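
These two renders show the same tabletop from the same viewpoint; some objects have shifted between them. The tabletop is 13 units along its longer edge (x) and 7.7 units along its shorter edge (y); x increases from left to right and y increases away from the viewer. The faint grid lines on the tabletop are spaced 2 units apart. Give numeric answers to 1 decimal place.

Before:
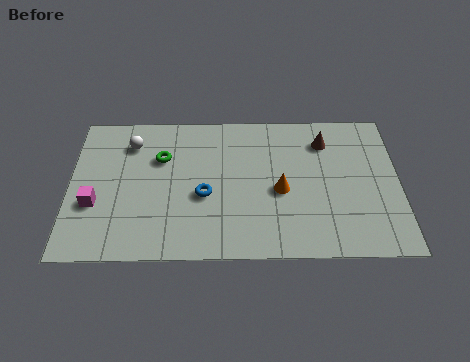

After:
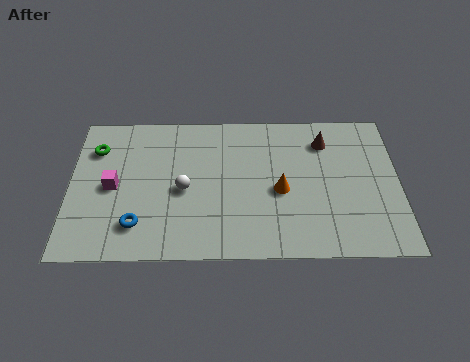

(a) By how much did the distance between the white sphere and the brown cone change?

-1.6

The distance was about 7.7 in the first image and 6.1 in the second, so they moved 1.6 units closer together.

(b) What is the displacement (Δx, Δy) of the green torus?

(-2.6, 0.5)

The green torus started near (3.6, 5.2) and ended near (1.0, 5.7).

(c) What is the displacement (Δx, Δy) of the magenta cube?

(0.7, 0.9)

From the two frames, the magenta cube sits at roughly (1.0, 2.8) before and (1.7, 3.7) after.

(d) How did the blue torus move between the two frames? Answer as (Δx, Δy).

(-2.6, -1.5)

From the two frames, the blue torus sits at roughly (5.3, 3.2) before and (2.7, 1.7) after.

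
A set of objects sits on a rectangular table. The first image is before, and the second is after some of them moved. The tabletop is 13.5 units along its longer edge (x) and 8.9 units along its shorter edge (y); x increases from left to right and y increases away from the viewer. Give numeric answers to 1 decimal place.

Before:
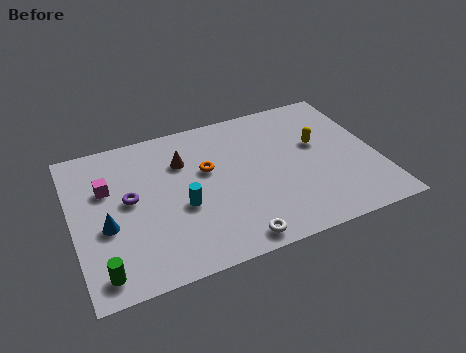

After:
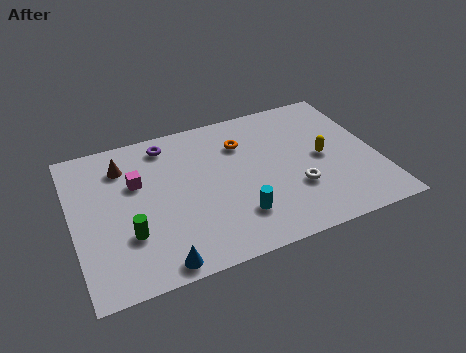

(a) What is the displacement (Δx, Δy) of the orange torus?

(1.7, 1.1)

The orange torus started near (6.0, 5.4) and ended near (7.7, 6.5).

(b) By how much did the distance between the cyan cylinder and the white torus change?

-0.6

Before: roughly 3.4 units apart; after: 2.8. That's 0.6 units closer together.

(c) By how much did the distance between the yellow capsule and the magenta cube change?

-1.1

Before: roughly 9.4 units apart; after: 8.3. That's 1.1 units closer together.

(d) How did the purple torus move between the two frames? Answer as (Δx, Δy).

(1.9, 2.8)

The purple torus started near (2.5, 4.8) and ended near (4.4, 7.6).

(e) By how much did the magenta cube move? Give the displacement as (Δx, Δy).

(1.3, -0.1)

From the two frames, the magenta cube sits at roughly (1.6, 5.8) before and (2.9, 5.7) after.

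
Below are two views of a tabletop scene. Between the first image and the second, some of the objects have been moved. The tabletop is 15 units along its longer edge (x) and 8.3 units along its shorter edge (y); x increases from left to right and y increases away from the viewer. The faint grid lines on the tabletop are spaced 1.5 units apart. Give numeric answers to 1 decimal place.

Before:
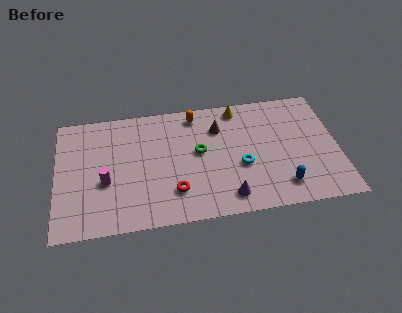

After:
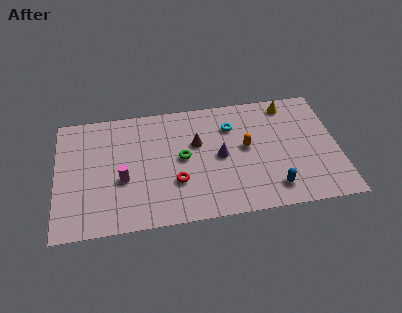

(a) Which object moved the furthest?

the orange capsule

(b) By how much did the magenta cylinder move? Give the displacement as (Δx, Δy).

(0.9, 0.0)

The magenta cylinder started near (2.6, 3.3) and ended near (3.5, 3.3).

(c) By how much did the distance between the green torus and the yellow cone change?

+3.0

The distance was about 3.5 in the first image and 6.5 in the second, so they moved 3.0 units further apart.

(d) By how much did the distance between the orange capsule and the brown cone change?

+1.1

Before: roughly 1.6 units apart; after: 2.7. That's 1.1 units further apart.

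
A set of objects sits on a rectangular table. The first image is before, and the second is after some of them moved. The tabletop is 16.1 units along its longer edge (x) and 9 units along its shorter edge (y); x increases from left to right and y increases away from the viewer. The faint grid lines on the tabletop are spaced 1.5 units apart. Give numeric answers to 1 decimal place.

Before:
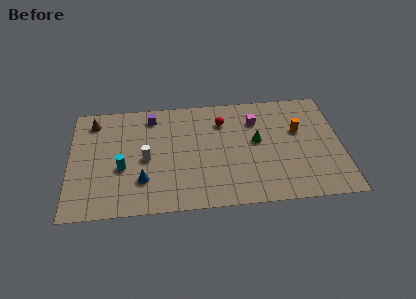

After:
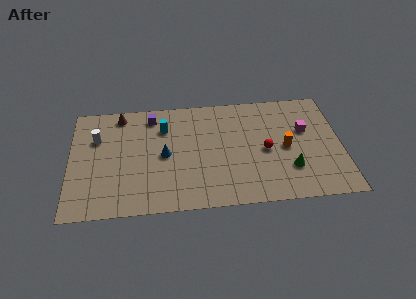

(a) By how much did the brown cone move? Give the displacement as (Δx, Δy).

(1.6, 0.4)

From the two frames, the brown cone sits at roughly (1.4, 7.5) before and (3.0, 7.9) after.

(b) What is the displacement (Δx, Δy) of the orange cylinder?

(-0.8, -1.3)

The orange cylinder started near (13.6, 5.6) and ended near (12.8, 4.3).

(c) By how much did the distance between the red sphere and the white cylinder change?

+4.9

They were about 5.3 units apart before and 10.2 after — 4.9 units further apart.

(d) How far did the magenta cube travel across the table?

3.1

From (11.1, 6.7) to (14.0, 5.6), the magenta cube covered √(2.9² + 1.1²) ≈ 3.1 units.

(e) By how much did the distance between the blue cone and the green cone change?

+0.4

The distance was about 7.2 in the first image and 7.6 in the second, so they moved 0.4 units further apart.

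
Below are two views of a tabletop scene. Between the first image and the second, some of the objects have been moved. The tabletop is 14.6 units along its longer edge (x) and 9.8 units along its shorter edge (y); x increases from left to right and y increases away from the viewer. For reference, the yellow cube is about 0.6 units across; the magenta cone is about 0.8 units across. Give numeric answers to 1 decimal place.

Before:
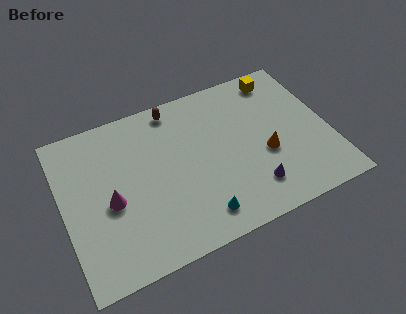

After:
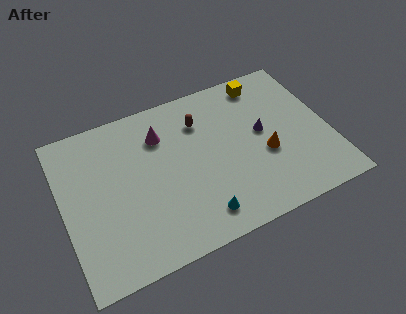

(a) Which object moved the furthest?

the magenta cone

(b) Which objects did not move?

the cyan cone and the orange cone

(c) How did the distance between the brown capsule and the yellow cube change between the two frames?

-2.0

The distance was about 5.9 in the first image and 3.9 in the second, so they moved 2.0 units closer together.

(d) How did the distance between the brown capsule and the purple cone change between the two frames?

-3.7

They were about 7.5 units apart before and 3.8 after — 3.7 units closer together.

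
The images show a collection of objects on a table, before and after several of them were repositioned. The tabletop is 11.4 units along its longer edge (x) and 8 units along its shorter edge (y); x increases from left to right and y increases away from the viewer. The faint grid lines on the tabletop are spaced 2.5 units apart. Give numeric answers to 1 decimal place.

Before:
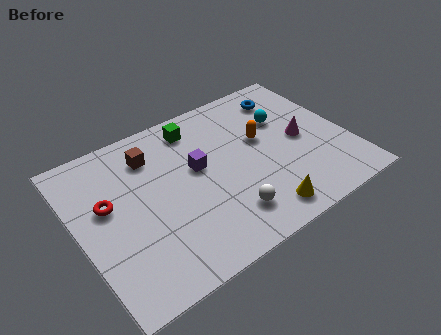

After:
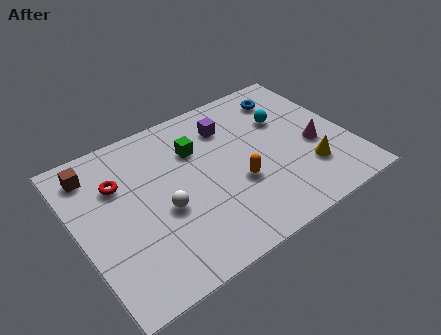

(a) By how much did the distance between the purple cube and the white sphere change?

+1.3

The distance was about 3.0 in the first image and 4.3 in the second, so they moved 1.3 units further apart.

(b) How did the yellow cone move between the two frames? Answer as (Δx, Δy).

(2.3, 1.1)

From the two frames, the yellow cone sits at roughly (7.1, 1.1) before and (9.4, 2.2) after.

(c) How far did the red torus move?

1.0

The red torus moved from about (1.3, 4.7) to (1.9, 5.5), a distance of √(0.6² + 0.8²) ≈ 1.0.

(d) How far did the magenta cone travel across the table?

0.7

From (9.5, 3.9) to (9.9, 3.3), the magenta cone covered √(0.4² + 0.6²) ≈ 0.7 units.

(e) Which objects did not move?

the cyan sphere and the blue torus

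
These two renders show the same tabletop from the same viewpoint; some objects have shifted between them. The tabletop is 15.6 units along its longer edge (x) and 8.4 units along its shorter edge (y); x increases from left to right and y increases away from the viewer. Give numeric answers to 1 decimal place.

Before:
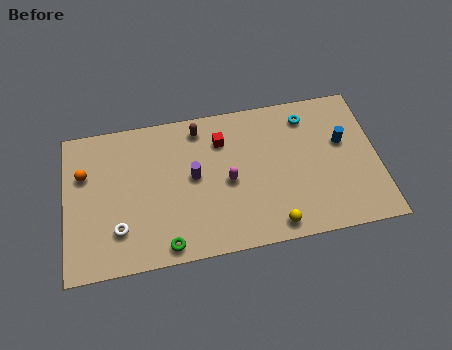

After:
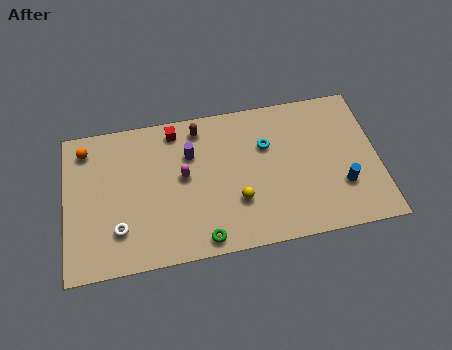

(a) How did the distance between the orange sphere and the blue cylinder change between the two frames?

+0.4

They were about 12.9 units apart before and 13.3 after — 0.4 units further apart.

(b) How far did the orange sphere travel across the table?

1.4

The orange sphere was near (1.0, 5.6) before and (1.1, 7.0) after, so it travelled √(0.1² + 1.4²) ≈ 1.4 units.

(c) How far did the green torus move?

1.8

The green torus was near (4.9, 0.9) before and (6.7, 0.9) after, so it travelled √(1.8² + 0.0²) ≈ 1.8 units.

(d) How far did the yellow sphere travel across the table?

2.4

From (10.2, 1.0) to (8.5, 2.7), the yellow sphere covered √(1.7² + 1.7²) ≈ 2.4 units.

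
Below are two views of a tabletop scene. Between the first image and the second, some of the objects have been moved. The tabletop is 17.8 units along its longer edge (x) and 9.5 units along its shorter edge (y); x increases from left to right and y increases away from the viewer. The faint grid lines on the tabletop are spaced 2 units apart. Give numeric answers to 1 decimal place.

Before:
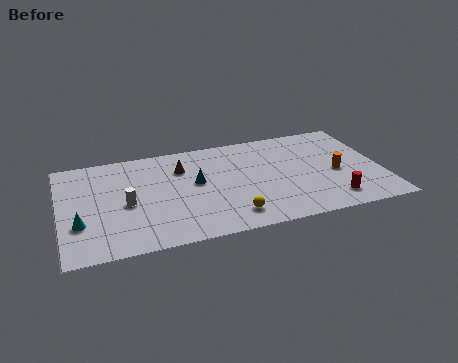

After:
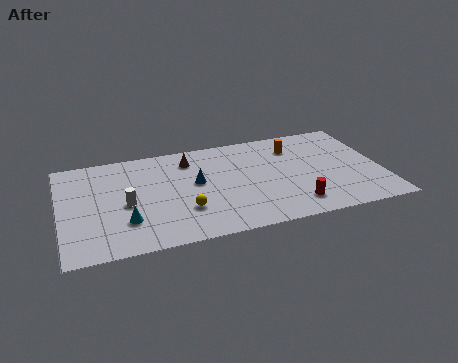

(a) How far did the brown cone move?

0.9

From (6.8, 6.9) to (7.3, 7.6), the brown cone covered √(0.5² + 0.7²) ≈ 0.9 units.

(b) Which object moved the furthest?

the orange cylinder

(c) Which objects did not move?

the blue cone and the white cylinder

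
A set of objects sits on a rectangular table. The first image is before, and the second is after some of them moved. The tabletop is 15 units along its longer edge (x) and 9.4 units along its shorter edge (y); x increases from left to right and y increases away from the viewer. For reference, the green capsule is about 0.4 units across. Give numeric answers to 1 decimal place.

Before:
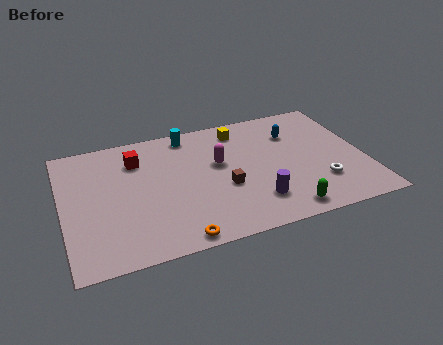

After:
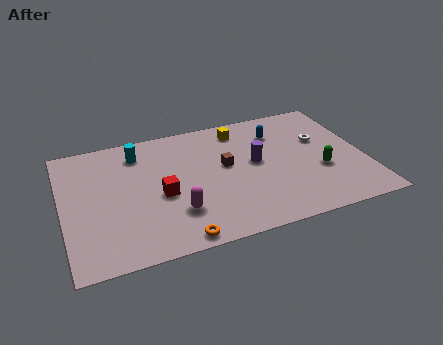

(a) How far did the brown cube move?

1.6

From (7.9, 3.7) to (8.1, 5.3), the brown cube covered √(0.2² + 1.6²) ≈ 1.6 units.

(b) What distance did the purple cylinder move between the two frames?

2.9

The purple cylinder was near (9.3, 2.2) before and (9.6, 5.1) after, so it travelled √(0.3² + 2.9²) ≈ 2.9 units.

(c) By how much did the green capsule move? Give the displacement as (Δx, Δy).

(2.1, 2.4)

From the two frames, the green capsule sits at roughly (10.6, 1.1) before and (12.7, 3.5) after.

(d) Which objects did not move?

the yellow cube and the orange torus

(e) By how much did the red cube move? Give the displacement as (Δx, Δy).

(1.0, -3.0)

From the two frames, the red cube sits at roughly (3.8, 7.1) before and (4.8, 4.1) after.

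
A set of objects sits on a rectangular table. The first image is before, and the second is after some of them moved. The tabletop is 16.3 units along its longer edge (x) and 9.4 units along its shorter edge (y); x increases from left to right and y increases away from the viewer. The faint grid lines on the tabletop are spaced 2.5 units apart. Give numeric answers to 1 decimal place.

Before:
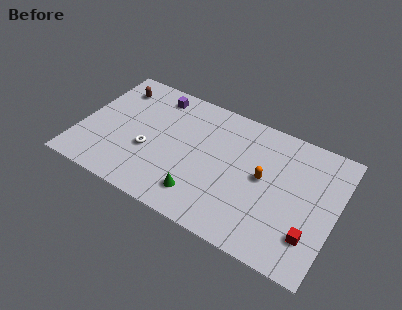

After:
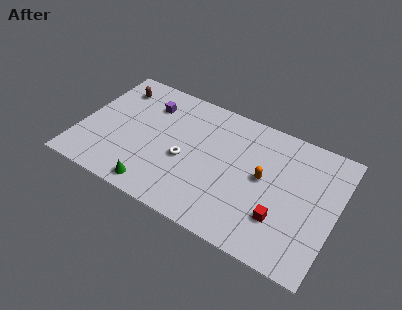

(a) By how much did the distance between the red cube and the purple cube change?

-2.0

The distance was about 12.1 in the first image and 10.1 in the second, so they moved 2.0 units closer together.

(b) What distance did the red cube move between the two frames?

1.9

The red cube moved from about (15.0, 2.4) to (13.1, 2.7), a distance of √(1.9² + 0.3²) ≈ 1.9.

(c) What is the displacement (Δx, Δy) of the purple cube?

(-0.3, -0.9)

The purple cube was at about (4.3, 8.0) and moved to about (4.0, 7.1).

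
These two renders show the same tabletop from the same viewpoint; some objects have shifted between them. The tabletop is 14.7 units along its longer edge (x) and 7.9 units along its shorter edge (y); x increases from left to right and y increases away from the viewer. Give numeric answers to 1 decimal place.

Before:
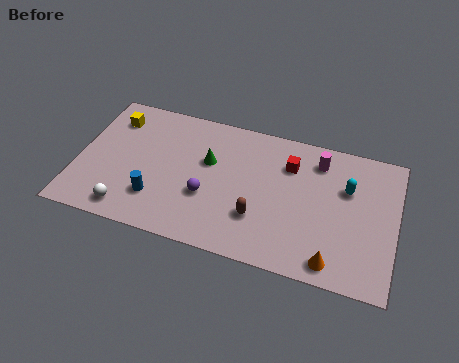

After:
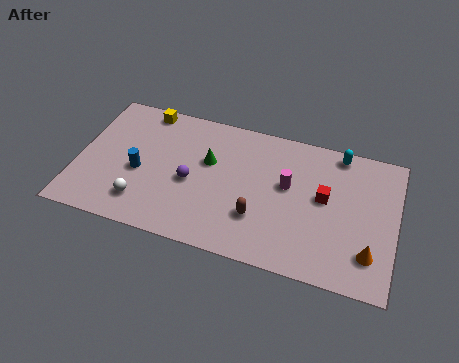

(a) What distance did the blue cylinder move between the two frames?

1.6

The blue cylinder moved from about (3.8, 2.1) to (2.9, 3.4), a distance of √(0.9² + 1.3²) ≈ 1.6.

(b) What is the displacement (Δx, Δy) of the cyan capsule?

(-0.5, 1.9)

The cyan capsule was at about (12.4, 5.2) and moved to about (11.9, 7.1).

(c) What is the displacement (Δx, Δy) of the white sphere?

(0.6, 0.6)

From the two frames, the white sphere sits at roughly (2.6, 1.1) before and (3.2, 1.7) after.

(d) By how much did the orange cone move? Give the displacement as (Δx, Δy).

(1.6, 0.9)

From the two frames, the orange cone sits at roughly (12.0, 1.0) before and (13.6, 1.9) after.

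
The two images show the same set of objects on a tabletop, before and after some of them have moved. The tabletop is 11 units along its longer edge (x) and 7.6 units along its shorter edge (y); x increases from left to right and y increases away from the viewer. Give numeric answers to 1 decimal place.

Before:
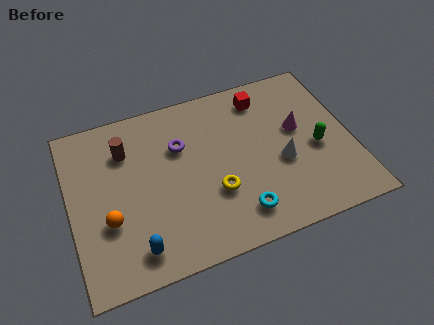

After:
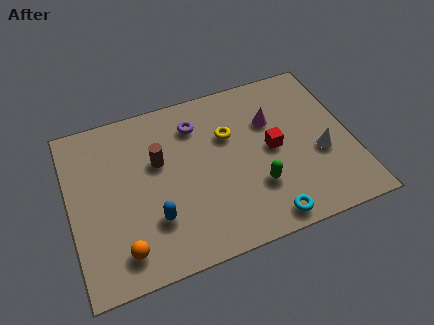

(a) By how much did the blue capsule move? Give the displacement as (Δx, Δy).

(0.8, 1.0)

From the two frames, the blue capsule sits at roughly (2.3, 1.2) before and (3.1, 2.2) after.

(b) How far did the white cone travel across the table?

1.5

The white cone moved from about (8.2, 3.1) to (9.7, 3.0), a distance of √(1.5² + 0.1²) ≈ 1.5.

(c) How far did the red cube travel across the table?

2.5

The red cube was near (7.8, 6.3) before and (7.9, 3.8) after, so it travelled √(0.1² + 2.5²) ≈ 2.5 units.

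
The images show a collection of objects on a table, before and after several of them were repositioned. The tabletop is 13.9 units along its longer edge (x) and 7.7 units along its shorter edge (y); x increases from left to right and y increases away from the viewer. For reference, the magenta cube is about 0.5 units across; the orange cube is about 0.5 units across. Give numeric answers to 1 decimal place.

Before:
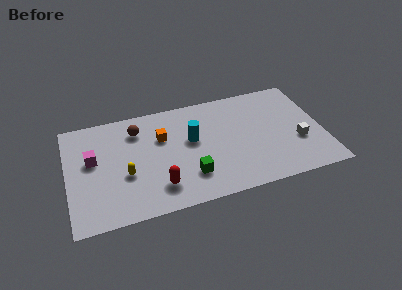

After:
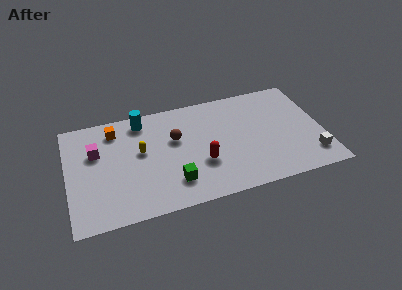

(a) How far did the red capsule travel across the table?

2.6

The red capsule was near (4.8, 1.7) before and (7.2, 2.7) after, so it travelled √(2.4² + 1.0²) ≈ 2.6 units.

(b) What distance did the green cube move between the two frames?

0.9

The green cube was near (6.5, 2.0) before and (5.6, 1.8) after, so it travelled √(0.9² + 0.2²) ≈ 0.9 units.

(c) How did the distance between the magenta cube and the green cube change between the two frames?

-0.6

The distance was about 5.7 in the first image and 5.1 in the second, so they moved 0.6 units closer together.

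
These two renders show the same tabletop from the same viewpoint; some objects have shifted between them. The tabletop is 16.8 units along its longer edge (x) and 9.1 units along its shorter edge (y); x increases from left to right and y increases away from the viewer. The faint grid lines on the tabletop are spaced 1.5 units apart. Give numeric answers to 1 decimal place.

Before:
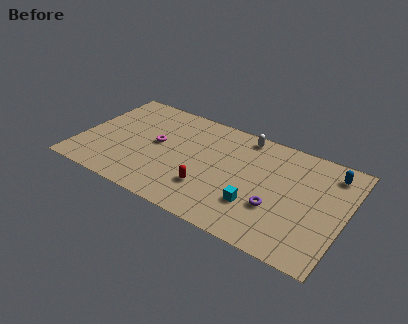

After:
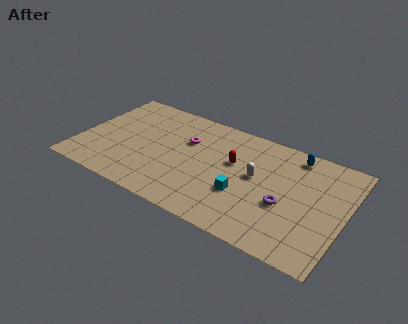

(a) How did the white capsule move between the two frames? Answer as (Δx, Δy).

(1.2, -3.1)

The white capsule was at about (10.0, 8.1) and moved to about (11.2, 5.0).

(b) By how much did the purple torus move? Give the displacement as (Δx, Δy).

(0.5, 0.5)

The purple torus was at about (12.7, 3.1) and moved to about (13.2, 3.6).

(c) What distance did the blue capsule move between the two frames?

2.3

From (15.6, 7.5) to (13.3, 7.9), the blue capsule covered √(2.3² + 0.4²) ≈ 2.3 units.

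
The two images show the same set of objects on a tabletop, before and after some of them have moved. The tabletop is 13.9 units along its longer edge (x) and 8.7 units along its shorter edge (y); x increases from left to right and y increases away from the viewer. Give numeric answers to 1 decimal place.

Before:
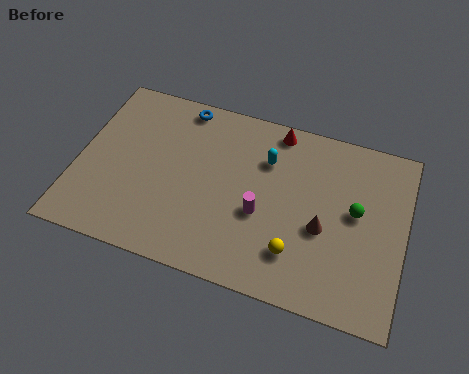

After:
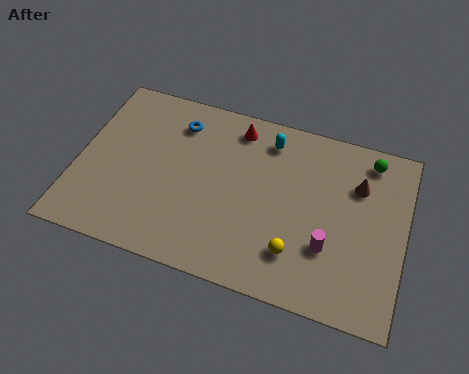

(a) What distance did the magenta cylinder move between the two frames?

3.0

From (7.9, 3.5) to (10.8, 2.8), the magenta cylinder covered √(2.9² + 0.7²) ≈ 3.0 units.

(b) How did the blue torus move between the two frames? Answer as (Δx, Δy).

(-0.1, -0.9)

The blue torus started near (4.1, 7.8) and ended near (4.0, 6.9).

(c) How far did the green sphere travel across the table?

2.7

From (11.8, 4.8) to (12.2, 7.5), the green sphere covered √(0.4² + 2.7²) ≈ 2.7 units.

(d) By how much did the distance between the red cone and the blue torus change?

-1.6

Before: roughly 4.1 units apart; after: 2.5. That's 1.6 units closer together.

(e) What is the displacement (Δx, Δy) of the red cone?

(-1.7, -0.4)

The red cone was at about (8.2, 7.8) and moved to about (6.5, 7.4).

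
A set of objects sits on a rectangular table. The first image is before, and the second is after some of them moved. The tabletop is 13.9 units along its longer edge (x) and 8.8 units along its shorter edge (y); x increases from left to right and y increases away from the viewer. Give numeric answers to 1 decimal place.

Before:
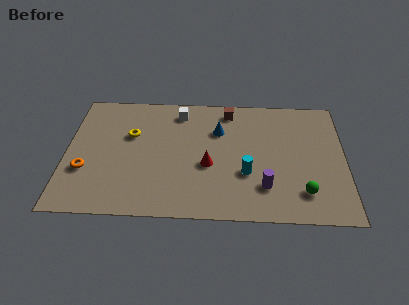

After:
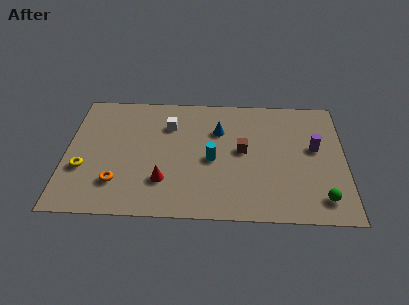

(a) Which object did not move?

the blue cone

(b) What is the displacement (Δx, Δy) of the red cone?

(-2.2, -1.2)

From the two frames, the red cone sits at roughly (7.1, 3.6) before and (4.9, 2.4) after.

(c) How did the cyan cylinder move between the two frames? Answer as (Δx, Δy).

(-1.7, 0.9)

The cyan cylinder started near (9.0, 3.1) and ended near (7.3, 4.0).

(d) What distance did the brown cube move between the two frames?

3.0

The brown cube moved from about (8.1, 7.6) to (8.8, 4.7), a distance of √(0.7² + 2.9²) ≈ 3.0.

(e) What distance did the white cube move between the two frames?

1.1

From (5.6, 7.4) to (5.1, 6.4), the white cube covered √(0.5² + 1.0²) ≈ 1.1 units.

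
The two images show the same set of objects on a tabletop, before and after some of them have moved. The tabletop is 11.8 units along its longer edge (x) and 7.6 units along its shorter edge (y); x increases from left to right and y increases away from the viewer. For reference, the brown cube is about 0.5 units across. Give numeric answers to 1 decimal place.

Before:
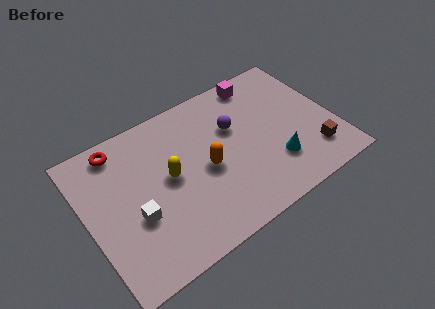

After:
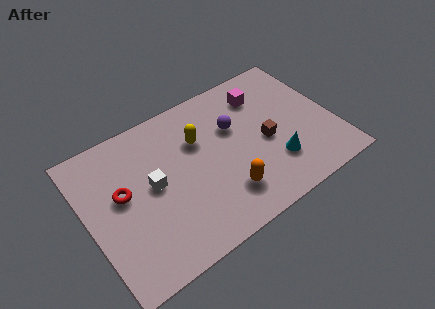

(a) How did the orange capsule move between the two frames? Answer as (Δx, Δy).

(0.6, -1.7)

The orange capsule was at about (5.6, 3.5) and moved to about (6.2, 1.8).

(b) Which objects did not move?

the purple sphere and the cyan cone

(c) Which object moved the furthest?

the brown cube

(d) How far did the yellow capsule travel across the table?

1.9

The yellow capsule moved from about (3.9, 4.0) to (5.5, 5.1), a distance of √(1.6² + 1.1²) ≈ 1.9.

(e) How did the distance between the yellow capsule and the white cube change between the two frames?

+0.5

They were about 2.1 units apart before and 2.6 after — 0.5 units further apart.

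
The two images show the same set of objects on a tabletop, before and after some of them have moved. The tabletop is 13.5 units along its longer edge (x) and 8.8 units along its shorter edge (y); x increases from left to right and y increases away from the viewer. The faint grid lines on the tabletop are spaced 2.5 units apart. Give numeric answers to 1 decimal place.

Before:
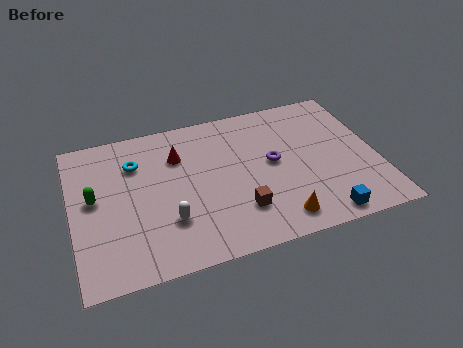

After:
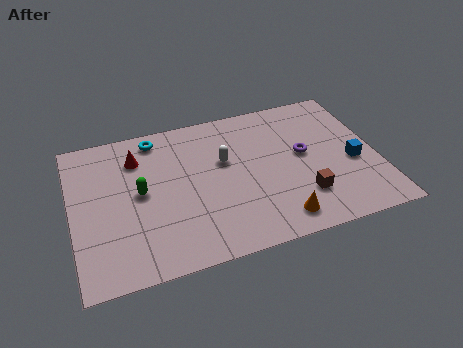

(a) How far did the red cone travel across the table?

1.8

The red cone moved from about (4.8, 6.3) to (3.0, 6.7), a distance of √(1.8² + 0.4²) ≈ 1.8.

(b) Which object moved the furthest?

the white capsule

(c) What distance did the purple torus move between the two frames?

1.4

The purple torus moved from about (8.9, 4.7) to (10.3, 4.8), a distance of √(1.4² + 0.1²) ≈ 1.4.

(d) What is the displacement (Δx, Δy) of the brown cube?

(2.8, 0.0)

The brown cube started near (7.2, 2.3) and ended near (10.0, 2.3).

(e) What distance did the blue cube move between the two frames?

3.3

The blue cube moved from about (10.7, 0.9) to (12.4, 3.7), a distance of √(1.7² + 2.8²) ≈ 3.3.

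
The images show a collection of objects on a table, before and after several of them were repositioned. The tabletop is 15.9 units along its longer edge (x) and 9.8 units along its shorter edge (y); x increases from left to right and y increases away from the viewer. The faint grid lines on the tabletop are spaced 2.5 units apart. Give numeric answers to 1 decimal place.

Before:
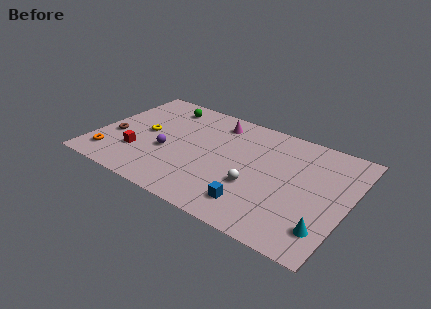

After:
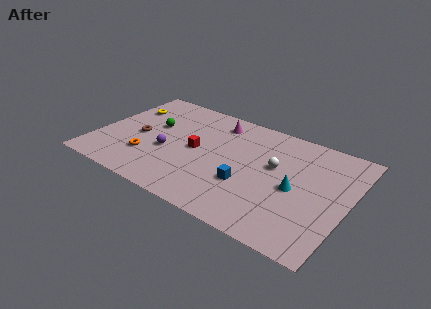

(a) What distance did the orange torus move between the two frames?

2.4

The orange torus was near (1.3, 1.8) before and (3.5, 2.8) after, so it travelled √(2.2² + 1.0²) ≈ 2.4 units.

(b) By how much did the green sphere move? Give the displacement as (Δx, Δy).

(-0.3, -2.3)

The green sphere was at about (3.6, 8.2) and moved to about (3.3, 5.9).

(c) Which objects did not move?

the purple sphere and the magenta cone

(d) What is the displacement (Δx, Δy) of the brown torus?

(1.4, 0.7)

The brown torus was at about (1.2, 3.8) and moved to about (2.6, 4.5).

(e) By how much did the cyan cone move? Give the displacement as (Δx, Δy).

(-2.2, 2.4)

From the two frames, the cyan cone sits at roughly (14.9, 2.1) before and (12.7, 4.5) after.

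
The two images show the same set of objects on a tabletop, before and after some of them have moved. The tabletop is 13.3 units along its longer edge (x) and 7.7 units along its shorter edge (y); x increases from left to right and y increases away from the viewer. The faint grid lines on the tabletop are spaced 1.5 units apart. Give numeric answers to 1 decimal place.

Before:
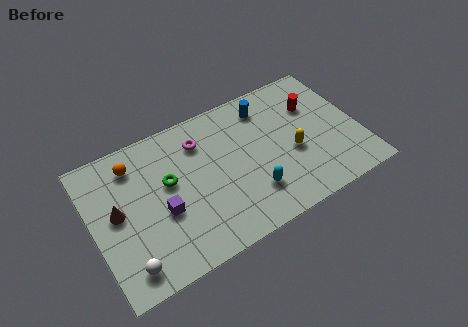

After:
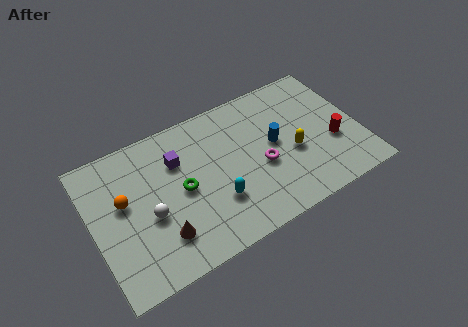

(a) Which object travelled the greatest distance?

the magenta torus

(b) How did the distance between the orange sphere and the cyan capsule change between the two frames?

-2.0

Before: roughly 6.8 units apart; after: 4.8. That's 2.0 units closer together.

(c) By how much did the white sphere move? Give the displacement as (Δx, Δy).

(1.4, 2.0)

The white sphere was at about (1.3, 1.2) and moved to about (2.7, 3.2).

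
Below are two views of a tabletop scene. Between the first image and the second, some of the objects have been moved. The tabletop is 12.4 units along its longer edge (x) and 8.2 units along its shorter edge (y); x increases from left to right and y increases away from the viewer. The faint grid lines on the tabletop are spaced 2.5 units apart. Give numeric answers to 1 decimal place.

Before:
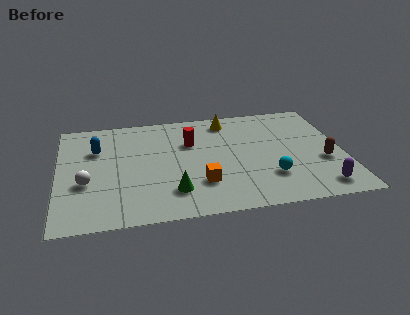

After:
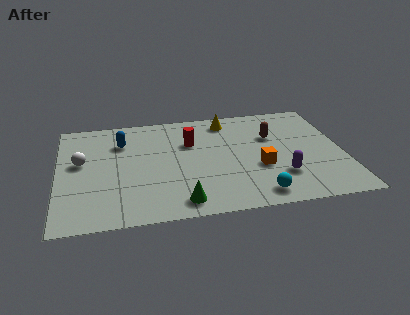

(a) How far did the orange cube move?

2.7

From (6.1, 2.3) to (8.7, 3.1), the orange cube covered √(2.6² + 0.8²) ≈ 2.7 units.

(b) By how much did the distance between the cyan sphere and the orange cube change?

-1.0

The distance was about 3.0 in the first image and 2.0 in the second, so they moved 1.0 units closer together.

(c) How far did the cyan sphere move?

1.3

The cyan sphere was near (9.1, 2.3) before and (8.5, 1.1) after, so it travelled √(0.6² + 1.2²) ≈ 1.3 units.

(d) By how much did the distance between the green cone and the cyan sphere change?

-0.9

The distance was about 4.2 in the first image and 3.3 in the second, so they moved 0.9 units closer together.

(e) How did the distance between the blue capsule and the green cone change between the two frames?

+0.6

Before: roughly 4.9 units apart; after: 5.5. That's 0.6 units further apart.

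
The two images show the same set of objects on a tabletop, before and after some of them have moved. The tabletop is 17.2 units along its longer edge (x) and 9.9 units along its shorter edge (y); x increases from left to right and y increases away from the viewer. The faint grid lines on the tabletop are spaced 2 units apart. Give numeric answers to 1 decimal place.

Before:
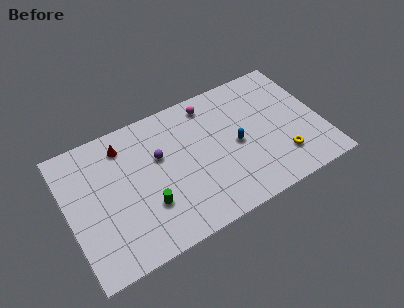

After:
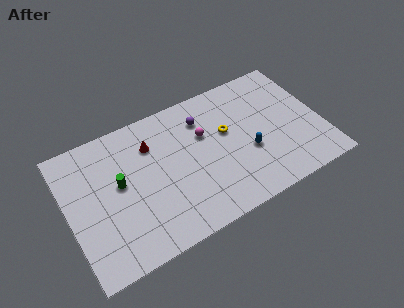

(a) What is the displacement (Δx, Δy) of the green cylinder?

(-1.6, 2.4)

The green cylinder was at about (5.1, 3.1) and moved to about (3.5, 5.5).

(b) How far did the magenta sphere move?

2.2

The magenta sphere was near (10.1, 8.5) before and (9.4, 6.4) after, so it travelled √(0.7² + 2.1²) ≈ 2.2 units.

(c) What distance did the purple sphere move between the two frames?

3.5

The purple sphere was near (6.3, 6.2) before and (9.5, 7.6) after, so it travelled √(3.2² + 1.4²) ≈ 3.5 units.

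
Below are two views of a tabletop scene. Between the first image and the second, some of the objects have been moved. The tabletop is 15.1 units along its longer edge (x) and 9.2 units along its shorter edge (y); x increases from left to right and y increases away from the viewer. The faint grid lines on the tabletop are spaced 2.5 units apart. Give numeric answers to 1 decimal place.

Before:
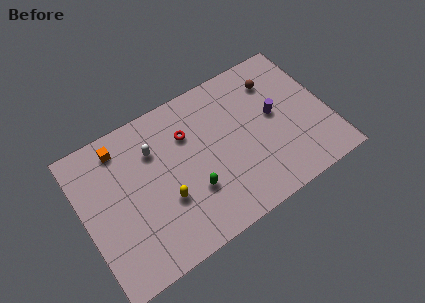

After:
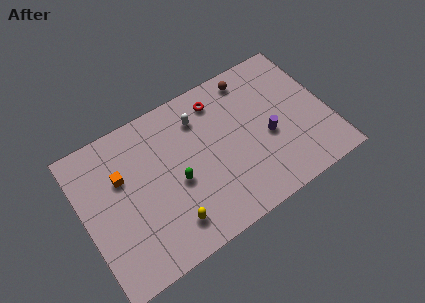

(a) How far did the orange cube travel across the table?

1.8

The orange cube was near (2.7, 7.8) before and (2.5, 6.0) after, so it travelled √(0.2² + 1.8²) ≈ 1.8 units.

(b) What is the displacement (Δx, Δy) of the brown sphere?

(-1.4, 0.9)

From the two frames, the brown sphere sits at roughly (12.3, 7.1) before and (10.9, 8.0) after.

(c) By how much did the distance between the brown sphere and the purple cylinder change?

+2.0

Before: roughly 2.1 units apart; after: 4.1. That's 2.0 units further apart.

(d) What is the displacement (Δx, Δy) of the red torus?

(2.1, 1.1)

From the two frames, the red torus sits at roughly (6.7, 6.5) before and (8.8, 7.6) after.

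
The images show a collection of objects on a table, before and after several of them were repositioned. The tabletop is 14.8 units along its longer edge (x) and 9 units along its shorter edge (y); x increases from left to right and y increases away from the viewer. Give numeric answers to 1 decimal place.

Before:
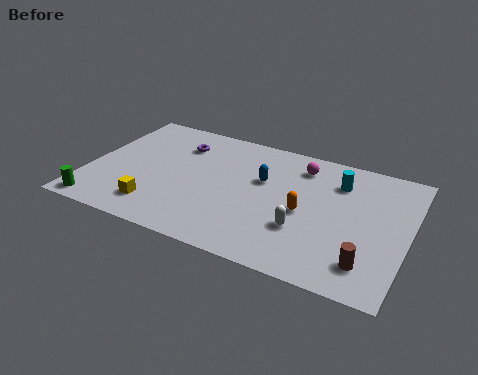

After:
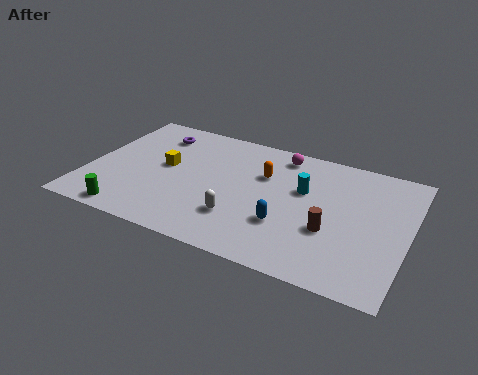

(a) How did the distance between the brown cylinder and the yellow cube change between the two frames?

-1.6

Before: roughly 9.7 units apart; after: 8.1. That's 1.6 units closer together.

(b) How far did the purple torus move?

1.3

From (3.9, 6.8) to (2.7, 7.2), the purple torus covered √(1.2² + 0.4²) ≈ 1.3 units.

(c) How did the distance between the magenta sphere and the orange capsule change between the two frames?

-1.3

The distance was about 3.2 in the first image and 1.9 in the second, so they moved 1.3 units closer together.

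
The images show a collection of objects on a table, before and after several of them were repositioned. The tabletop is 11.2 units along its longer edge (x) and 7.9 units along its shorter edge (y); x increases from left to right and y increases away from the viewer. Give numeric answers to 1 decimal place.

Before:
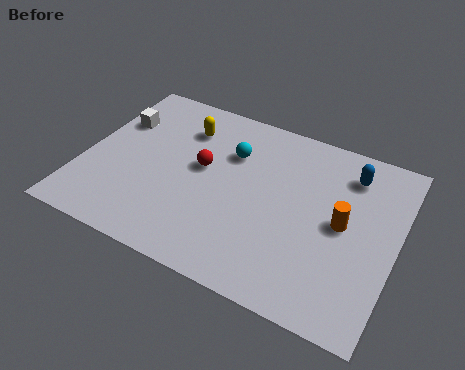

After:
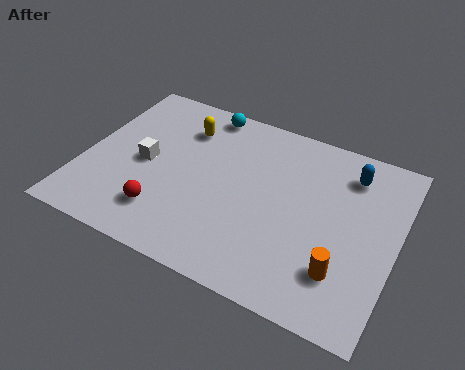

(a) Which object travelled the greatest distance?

the red sphere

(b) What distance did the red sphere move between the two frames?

2.8

The red sphere was near (4.2, 4.4) before and (3.2, 1.8) after, so it travelled √(1.0² + 2.6²) ≈ 2.8 units.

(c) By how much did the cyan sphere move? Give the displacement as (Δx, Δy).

(-1.2, 1.6)

The cyan sphere was at about (5.1, 5.5) and moved to about (3.9, 7.1).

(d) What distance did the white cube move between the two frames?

2.1

The white cube moved from about (0.9, 5.4) to (2.2, 3.8), a distance of √(1.3² + 1.6²) ≈ 2.1.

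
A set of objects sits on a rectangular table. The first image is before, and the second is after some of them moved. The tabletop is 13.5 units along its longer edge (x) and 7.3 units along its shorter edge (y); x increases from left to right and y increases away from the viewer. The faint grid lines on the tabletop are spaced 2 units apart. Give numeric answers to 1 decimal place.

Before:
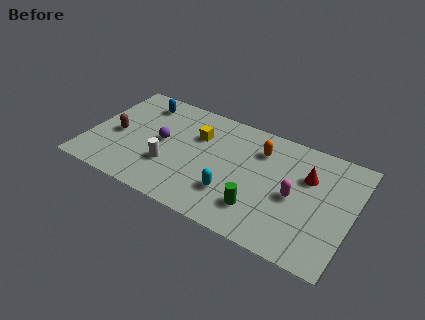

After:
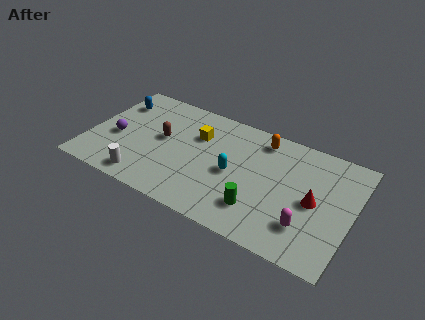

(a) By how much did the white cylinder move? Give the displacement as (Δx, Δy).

(-1.1, -1.4)

From the two frames, the white cylinder sits at roughly (4.3, 2.4) before and (3.2, 1.0) after.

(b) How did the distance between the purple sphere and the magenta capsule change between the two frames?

+3.2

They were about 6.9 units apart before and 10.1 after — 3.2 units further apart.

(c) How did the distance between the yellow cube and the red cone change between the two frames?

+0.7

They were about 5.7 units apart before and 6.4 after — 0.7 units further apart.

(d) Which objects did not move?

the yellow cube and the green cylinder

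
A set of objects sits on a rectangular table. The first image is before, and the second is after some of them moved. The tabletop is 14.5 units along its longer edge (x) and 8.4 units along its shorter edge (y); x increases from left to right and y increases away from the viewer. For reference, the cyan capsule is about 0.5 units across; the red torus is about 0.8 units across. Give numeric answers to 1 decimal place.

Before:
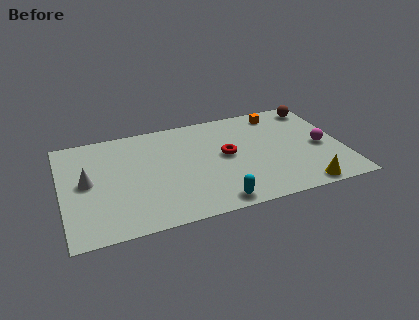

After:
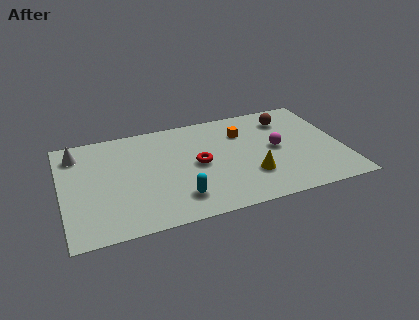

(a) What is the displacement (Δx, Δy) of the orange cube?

(-2.0, -1.1)

From the two frames, the orange cube sits at roughly (11.5, 7.2) before and (9.5, 6.1) after.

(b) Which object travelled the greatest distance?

the yellow cone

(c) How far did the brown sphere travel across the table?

1.7

The brown sphere moved from about (13.5, 7.2) to (11.9, 6.6), a distance of √(1.6² + 0.6²) ≈ 1.7.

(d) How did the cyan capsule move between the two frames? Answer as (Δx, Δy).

(-1.8, 0.9)

From the two frames, the cyan capsule sits at roughly (7.6, 0.9) before and (5.8, 1.8) after.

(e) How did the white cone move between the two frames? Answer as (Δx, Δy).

(-0.4, 2.4)

The white cone started near (1.3, 4.4) and ended near (0.9, 6.8).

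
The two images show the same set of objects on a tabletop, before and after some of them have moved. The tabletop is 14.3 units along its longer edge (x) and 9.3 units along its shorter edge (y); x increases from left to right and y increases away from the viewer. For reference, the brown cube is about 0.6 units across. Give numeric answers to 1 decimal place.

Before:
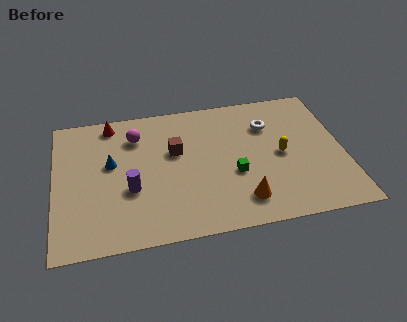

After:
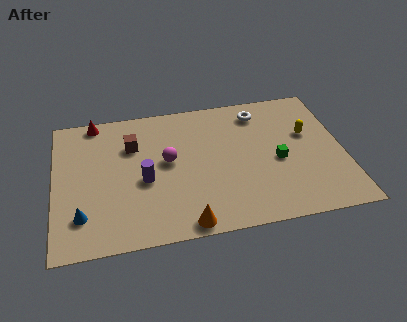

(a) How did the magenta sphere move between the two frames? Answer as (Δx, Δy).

(1.5, -2.0)

The magenta sphere started near (4.1, 7.1) and ended near (5.6, 5.1).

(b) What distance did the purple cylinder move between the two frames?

0.9

From (3.7, 3.5) to (4.4, 4.0), the purple cylinder covered √(0.7² + 0.5²) ≈ 0.9 units.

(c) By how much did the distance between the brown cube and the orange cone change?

+1.2

They were about 5.0 units apart before and 6.2 after — 1.2 units further apart.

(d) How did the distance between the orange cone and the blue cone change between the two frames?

-2.1

The distance was about 7.3 in the first image and 5.2 in the second, so they moved 2.1 units closer together.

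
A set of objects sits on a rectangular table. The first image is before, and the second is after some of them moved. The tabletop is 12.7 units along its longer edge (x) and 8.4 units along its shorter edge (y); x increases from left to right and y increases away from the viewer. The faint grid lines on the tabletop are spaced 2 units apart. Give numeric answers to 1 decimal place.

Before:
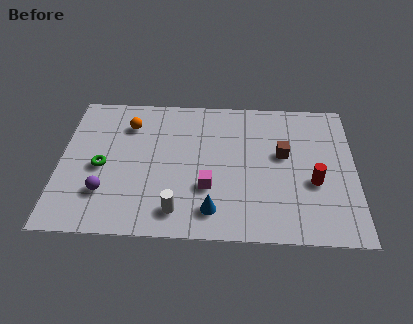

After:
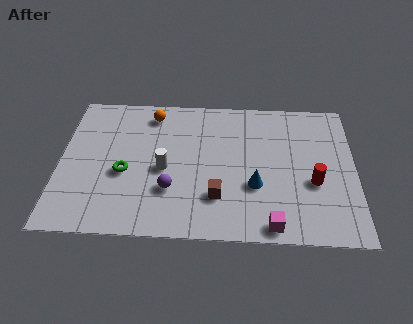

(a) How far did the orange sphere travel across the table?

1.2

The orange sphere was near (2.9, 6.4) before and (3.9, 7.1) after, so it travelled √(1.0² + 0.7²) ≈ 1.2 units.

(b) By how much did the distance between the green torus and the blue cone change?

+0.3

Before: roughly 5.3 units apart; after: 5.6. That's 0.3 units further apart.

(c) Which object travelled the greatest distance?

the brown cube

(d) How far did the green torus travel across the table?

1.0

From (1.8, 3.8) to (2.8, 3.5), the green torus covered √(1.0² + 0.3²) ≈ 1.0 units.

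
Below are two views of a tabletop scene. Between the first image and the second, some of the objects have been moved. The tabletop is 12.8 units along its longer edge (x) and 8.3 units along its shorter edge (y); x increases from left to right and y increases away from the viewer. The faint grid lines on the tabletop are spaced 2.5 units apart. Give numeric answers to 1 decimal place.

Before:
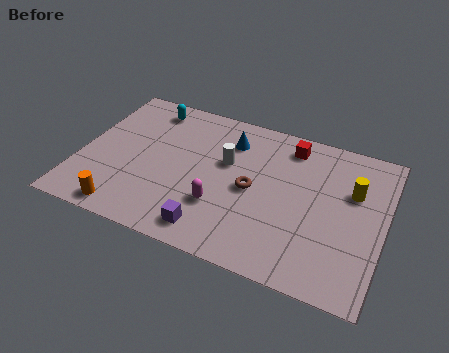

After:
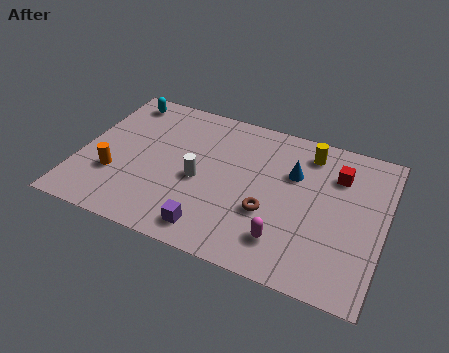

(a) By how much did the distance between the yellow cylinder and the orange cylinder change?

-1.3

The distance was about 10.2 in the first image and 8.9 in the second, so they moved 1.3 units closer together.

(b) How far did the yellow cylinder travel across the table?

2.5

The yellow cylinder was near (11.4, 5.4) before and (9.4, 6.9) after, so it travelled √(2.0² + 1.5²) ≈ 2.5 units.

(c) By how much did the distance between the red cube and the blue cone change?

-0.7

The distance was about 2.6 in the first image and 1.9 in the second, so they moved 0.7 units closer together.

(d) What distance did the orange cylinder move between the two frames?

1.9

The orange cylinder was near (2.3, 0.9) before and (1.6, 2.7) after, so it travelled √(0.7² + 1.8²) ≈ 1.9 units.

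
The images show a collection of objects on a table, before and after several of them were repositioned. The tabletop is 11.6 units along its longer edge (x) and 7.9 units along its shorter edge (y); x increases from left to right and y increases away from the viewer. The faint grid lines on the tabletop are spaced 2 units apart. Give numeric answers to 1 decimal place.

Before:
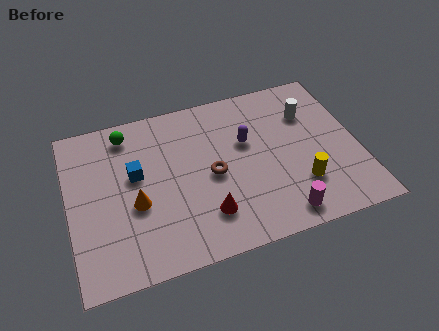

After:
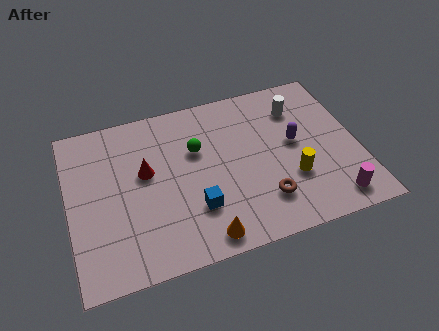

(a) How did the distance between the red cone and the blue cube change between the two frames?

-0.8

The distance was about 3.7 in the first image and 2.9 in the second, so they moved 0.8 units closer together.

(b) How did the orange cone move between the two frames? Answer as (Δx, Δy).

(2.5, -2.3)

The orange cone started near (2.6, 3.2) and ended near (5.1, 0.9).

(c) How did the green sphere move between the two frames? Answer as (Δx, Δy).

(2.7, -1.6)

The green sphere was at about (2.5, 6.7) and moved to about (5.2, 5.1).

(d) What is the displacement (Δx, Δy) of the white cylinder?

(-0.4, 0.4)

The white cylinder was at about (9.8, 5.6) and moved to about (9.4, 6.0).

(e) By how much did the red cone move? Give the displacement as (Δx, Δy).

(-2.2, 2.7)

The red cone was at about (5.3, 1.9) and moved to about (3.1, 4.6).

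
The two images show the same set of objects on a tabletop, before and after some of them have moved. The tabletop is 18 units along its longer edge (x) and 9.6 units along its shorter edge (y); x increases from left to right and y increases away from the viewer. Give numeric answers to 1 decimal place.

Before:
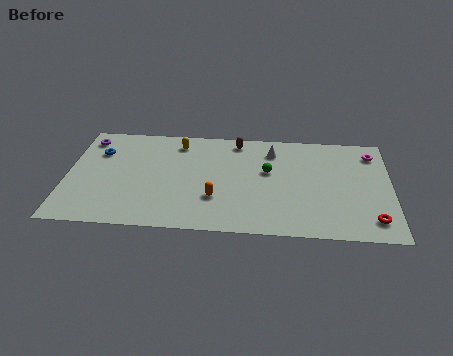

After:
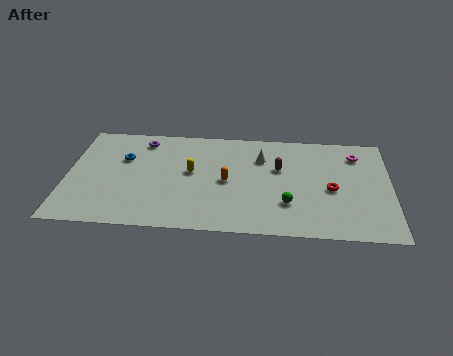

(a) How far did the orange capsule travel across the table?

1.7

From (8.3, 3.0) to (8.9, 4.6), the orange capsule covered √(0.6² + 1.6²) ≈ 1.7 units.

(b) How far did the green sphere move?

3.1

From (11.2, 5.7) to (12.3, 2.8), the green sphere covered √(1.1² + 2.9²) ≈ 3.1 units.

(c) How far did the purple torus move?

3.1

The purple torus moved from about (1.0, 8.0) to (4.1, 8.1), a distance of √(3.1² + 0.1²) ≈ 3.1.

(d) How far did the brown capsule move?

3.4

From (9.4, 8.4) to (11.8, 6.0), the brown capsule covered √(2.4² + 2.4²) ≈ 3.4 units.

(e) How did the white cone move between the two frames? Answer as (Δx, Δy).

(-0.6, -0.7)

The white cone started near (11.4, 7.6) and ended near (10.8, 6.9).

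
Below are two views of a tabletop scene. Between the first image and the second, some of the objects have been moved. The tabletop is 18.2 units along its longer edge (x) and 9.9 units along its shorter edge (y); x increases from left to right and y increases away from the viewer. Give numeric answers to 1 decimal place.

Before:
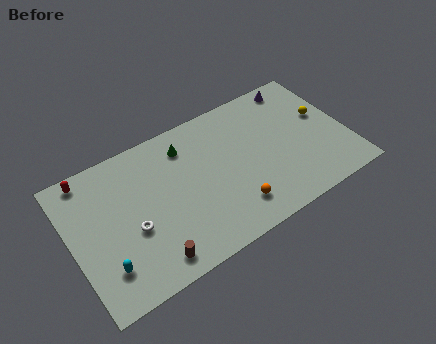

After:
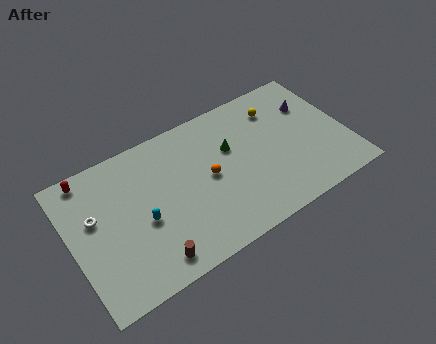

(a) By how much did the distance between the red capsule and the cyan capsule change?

-1.0

The distance was about 6.5 in the first image and 5.5 in the second, so they moved 1.0 units closer together.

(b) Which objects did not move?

the brown cylinder and the red capsule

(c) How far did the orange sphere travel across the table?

3.1

The orange sphere moved from about (10.2, 2.1) to (9.0, 5.0), a distance of √(1.2² + 2.9²) ≈ 3.1.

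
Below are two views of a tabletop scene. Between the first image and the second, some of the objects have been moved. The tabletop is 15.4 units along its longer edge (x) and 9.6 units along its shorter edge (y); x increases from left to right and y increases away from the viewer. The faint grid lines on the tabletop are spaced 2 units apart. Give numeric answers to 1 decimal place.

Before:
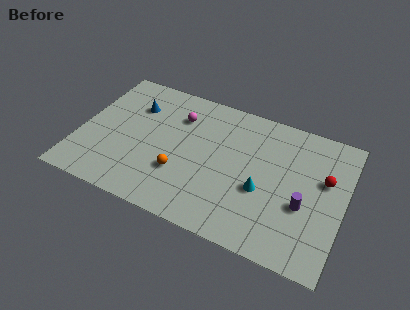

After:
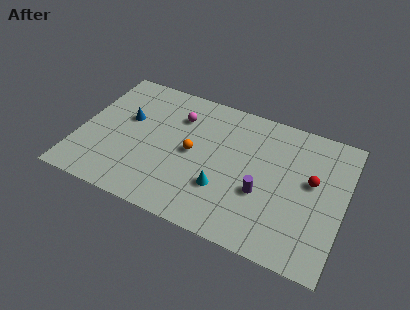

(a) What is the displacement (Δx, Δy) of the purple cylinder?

(-2.4, -0.1)

The purple cylinder was at about (13.2, 3.7) and moved to about (10.8, 3.6).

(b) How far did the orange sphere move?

1.8

The orange sphere was near (6.1, 3.1) before and (6.6, 4.8) after, so it travelled √(0.5² + 1.7²) ≈ 1.8 units.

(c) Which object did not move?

the magenta sphere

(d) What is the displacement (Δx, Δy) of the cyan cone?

(-2.2, -0.8)

The cyan cone was at about (10.8, 3.8) and moved to about (8.6, 3.0).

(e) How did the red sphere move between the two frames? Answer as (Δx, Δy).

(-0.7, -0.4)

The red sphere was at about (14.2, 5.9) and moved to about (13.5, 5.5).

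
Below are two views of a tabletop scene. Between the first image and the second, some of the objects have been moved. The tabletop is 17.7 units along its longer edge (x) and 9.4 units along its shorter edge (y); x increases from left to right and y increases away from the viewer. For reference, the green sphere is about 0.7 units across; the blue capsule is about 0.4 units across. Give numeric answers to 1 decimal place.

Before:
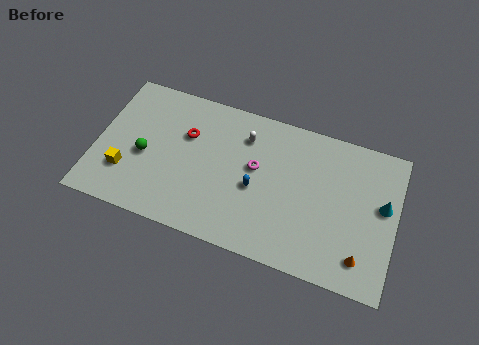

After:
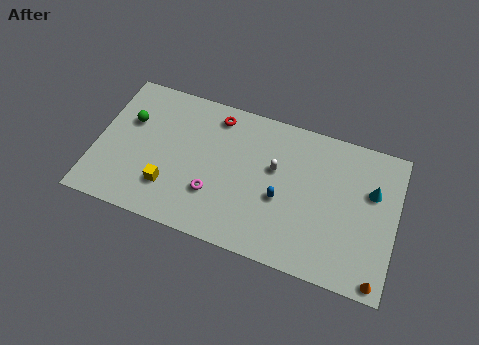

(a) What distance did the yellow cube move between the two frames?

2.6

The yellow cube was near (1.9, 2.7) before and (4.5, 2.5) after, so it travelled √(2.6² + 0.2²) ≈ 2.6 units.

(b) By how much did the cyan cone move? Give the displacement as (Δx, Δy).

(-0.7, 0.7)

The cyan cone was at about (16.9, 5.4) and moved to about (16.2, 6.1).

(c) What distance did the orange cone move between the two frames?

1.4

From (15.9, 1.8) to (16.9, 0.8), the orange cone covered √(1.0² + 1.0²) ≈ 1.4 units.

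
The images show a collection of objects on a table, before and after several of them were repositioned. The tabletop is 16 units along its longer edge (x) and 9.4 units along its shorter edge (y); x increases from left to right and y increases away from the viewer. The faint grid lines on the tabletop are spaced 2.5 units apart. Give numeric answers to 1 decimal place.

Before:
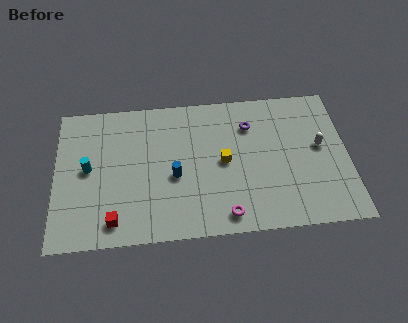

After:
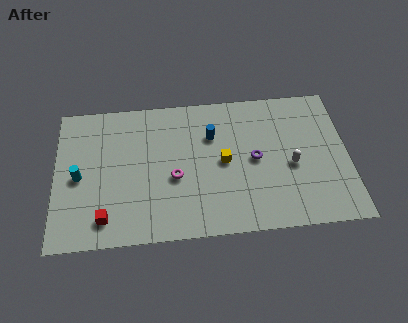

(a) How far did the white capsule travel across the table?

1.9

The white capsule was near (14.5, 5.2) before and (12.9, 4.1) after, so it travelled √(1.6² + 1.1²) ≈ 1.9 units.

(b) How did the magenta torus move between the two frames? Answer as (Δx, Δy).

(-2.7, 2.7)

From the two frames, the magenta torus sits at roughly (9.2, 1.2) before and (6.5, 3.9) after.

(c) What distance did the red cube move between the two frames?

0.5

The red cube moved from about (3.2, 1.4) to (2.7, 1.6), a distance of √(0.5² + 0.2²) ≈ 0.5.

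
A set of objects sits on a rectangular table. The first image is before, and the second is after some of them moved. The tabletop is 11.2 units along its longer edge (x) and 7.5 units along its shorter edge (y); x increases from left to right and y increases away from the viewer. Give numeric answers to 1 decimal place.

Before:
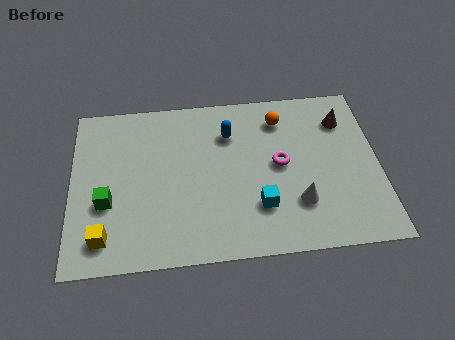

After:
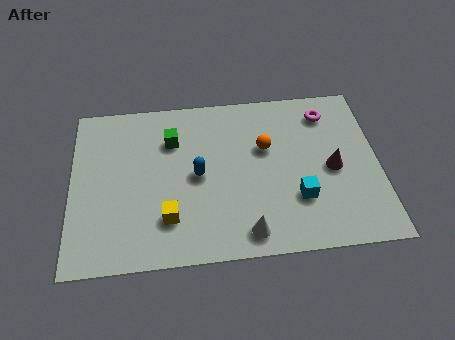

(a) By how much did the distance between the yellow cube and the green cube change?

+2.0

They were about 1.5 units apart before and 3.5 after — 2.0 units further apart.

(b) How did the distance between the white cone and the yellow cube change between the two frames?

-4.1

Before: roughly 7.0 units apart; after: 2.9. That's 4.1 units closer together.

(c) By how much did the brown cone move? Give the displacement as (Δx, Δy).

(-0.5, -2.2)

From the two frames, the brown cone sits at roughly (10.0, 5.7) before and (9.5, 3.5) after.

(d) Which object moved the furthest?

the green cube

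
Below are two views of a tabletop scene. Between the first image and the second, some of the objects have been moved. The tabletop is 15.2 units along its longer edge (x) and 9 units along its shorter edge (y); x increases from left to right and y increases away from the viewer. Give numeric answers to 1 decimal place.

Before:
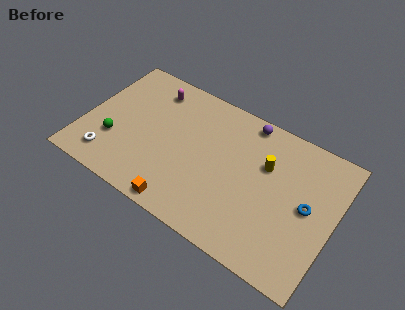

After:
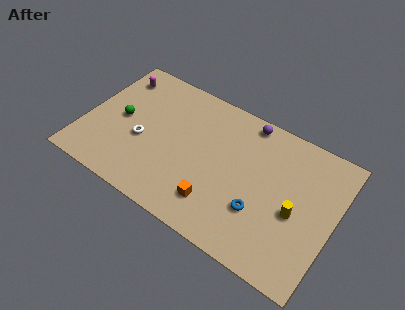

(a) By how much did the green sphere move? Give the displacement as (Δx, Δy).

(0.1, 1.6)

From the two frames, the green sphere sits at roughly (2.0, 2.9) before and (2.1, 4.5) after.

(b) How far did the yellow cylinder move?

2.9

The yellow cylinder was near (10.9, 5.9) before and (13.0, 3.9) after, so it travelled √(2.1² + 2.0²) ≈ 2.9 units.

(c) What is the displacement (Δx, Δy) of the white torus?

(1.7, 2.1)

From the two frames, the white torus sits at roughly (1.9, 1.6) before and (3.6, 3.7) after.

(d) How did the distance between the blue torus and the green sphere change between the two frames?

-2.7

They were about 11.7 units apart before and 9.0 after — 2.7 units closer together.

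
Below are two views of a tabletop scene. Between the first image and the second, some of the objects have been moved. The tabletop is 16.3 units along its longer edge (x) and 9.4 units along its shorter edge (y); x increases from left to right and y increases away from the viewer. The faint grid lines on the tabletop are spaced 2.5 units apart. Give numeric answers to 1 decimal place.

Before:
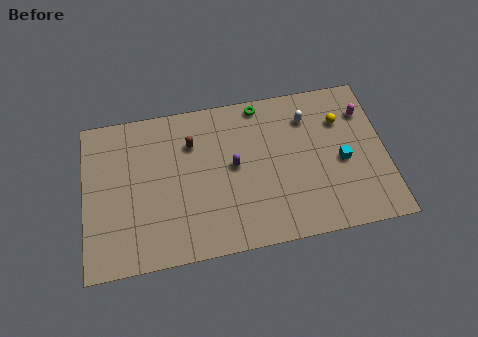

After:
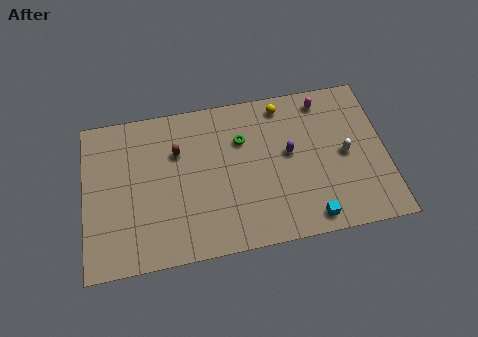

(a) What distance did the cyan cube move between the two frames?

3.6

The cyan cube was near (13.9, 4.2) before and (12.0, 1.1) after, so it travelled √(1.9² + 3.1²) ≈ 3.6 units.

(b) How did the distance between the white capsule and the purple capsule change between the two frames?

-1.6

The distance was about 4.7 in the first image and 3.1 in the second, so they moved 1.6 units closer together.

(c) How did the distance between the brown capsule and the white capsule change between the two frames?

+2.9

They were about 6.3 units apart before and 9.2 after — 2.9 units further apart.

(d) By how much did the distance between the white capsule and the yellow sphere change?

+2.9

They were about 1.9 units apart before and 4.8 after — 2.9 units further apart.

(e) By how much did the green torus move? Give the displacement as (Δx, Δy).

(-1.1, -2.0)

From the two frames, the green torus sits at roughly (9.7, 8.5) before and (8.6, 6.5) after.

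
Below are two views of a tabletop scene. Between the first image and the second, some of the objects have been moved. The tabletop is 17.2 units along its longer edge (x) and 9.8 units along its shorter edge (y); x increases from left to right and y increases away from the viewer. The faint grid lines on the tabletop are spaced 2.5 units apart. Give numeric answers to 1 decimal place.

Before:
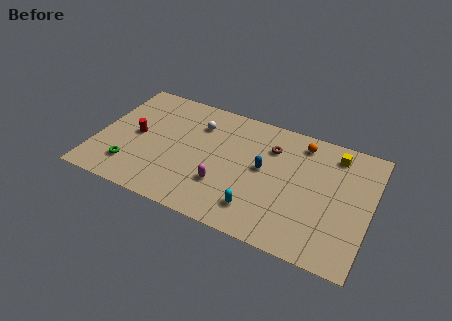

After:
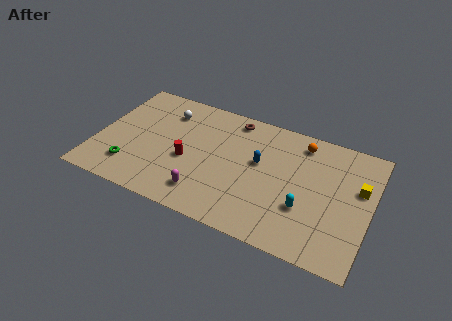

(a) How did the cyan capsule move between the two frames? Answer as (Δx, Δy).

(2.8, 1.3)

From the two frames, the cyan capsule sits at roughly (10.5, 2.0) before and (13.3, 3.3) after.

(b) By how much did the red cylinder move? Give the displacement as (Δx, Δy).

(3.4, -0.8)

The red cylinder was at about (2.4, 4.9) and moved to about (5.8, 4.1).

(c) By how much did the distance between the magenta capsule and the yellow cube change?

+1.8

They were about 8.3 units apart before and 10.1 after — 1.8 units further apart.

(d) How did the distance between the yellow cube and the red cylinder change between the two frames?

-1.9

The distance was about 12.7 in the first image and 10.8 in the second, so they moved 1.9 units closer together.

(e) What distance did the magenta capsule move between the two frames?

1.5

The magenta capsule was near (8.2, 3.0) before and (7.2, 1.9) after, so it travelled √(1.0² + 1.1²) ≈ 1.5 units.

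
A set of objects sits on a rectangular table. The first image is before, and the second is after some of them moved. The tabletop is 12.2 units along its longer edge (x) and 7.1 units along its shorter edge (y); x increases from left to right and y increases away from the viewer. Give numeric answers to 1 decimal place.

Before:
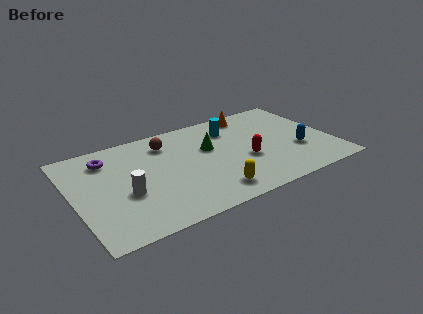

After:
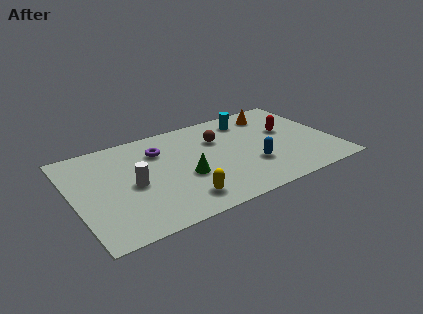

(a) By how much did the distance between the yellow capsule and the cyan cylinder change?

+1.5

Before: roughly 4.5 units apart; after: 6.0. That's 1.5 units further apart.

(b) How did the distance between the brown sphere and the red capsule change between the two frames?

-1.1

The distance was about 4.4 in the first image and 3.3 in the second, so they moved 1.1 units closer together.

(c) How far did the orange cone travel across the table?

1.1

The orange cone moved from about (8.8, 6.2) to (9.8, 5.8), a distance of √(1.0² + 0.4²) ≈ 1.1.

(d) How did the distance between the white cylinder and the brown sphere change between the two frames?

+1.0

They were about 3.6 units apart before and 4.6 after — 1.0 units further apart.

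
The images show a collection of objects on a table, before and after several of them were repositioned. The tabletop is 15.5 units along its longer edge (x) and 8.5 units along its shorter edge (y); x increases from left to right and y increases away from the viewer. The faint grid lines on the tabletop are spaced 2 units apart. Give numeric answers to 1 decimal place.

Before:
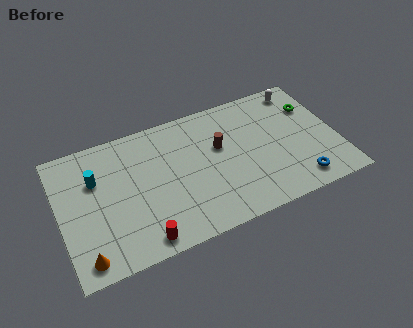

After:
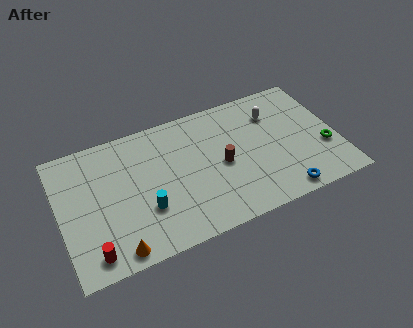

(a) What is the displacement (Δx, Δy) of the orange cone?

(1.7, -0.2)

From the two frames, the orange cone sits at roughly (1.1, 1.1) before and (2.8, 0.9) after.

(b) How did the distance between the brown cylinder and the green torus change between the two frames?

+0.3

Before: roughly 5.5 units apart; after: 5.8. That's 0.3 units further apart.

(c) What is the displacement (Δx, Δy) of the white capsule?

(-1.7, -1.1)

The white capsule started near (13.9, 7.4) and ended near (12.2, 6.3).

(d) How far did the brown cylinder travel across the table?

1.2

The brown cylinder was near (9.0, 5.2) before and (9.0, 4.0) after, so it travelled √(0.0² + 1.2²) ≈ 1.2 units.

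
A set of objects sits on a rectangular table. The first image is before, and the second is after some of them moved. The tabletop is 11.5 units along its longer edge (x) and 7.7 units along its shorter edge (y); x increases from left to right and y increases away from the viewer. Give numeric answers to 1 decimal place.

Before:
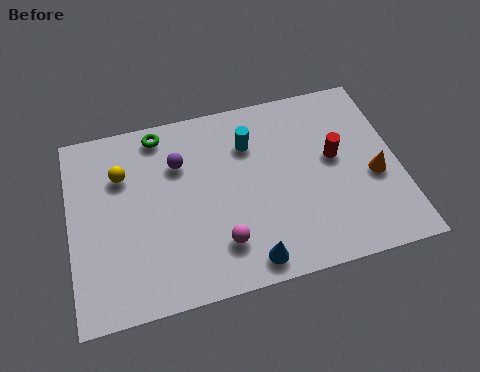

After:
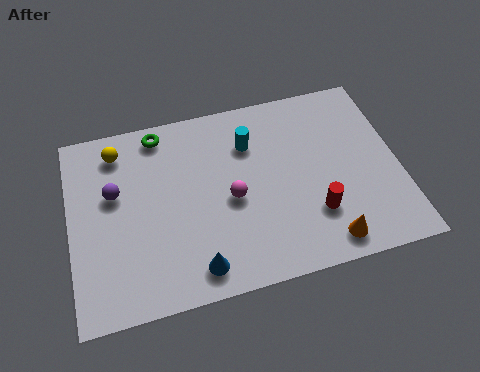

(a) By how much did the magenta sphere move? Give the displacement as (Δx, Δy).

(0.5, 1.7)

The magenta sphere was at about (5.1, 1.8) and moved to about (5.6, 3.5).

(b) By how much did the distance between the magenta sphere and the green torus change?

-1.3

The distance was about 5.3 in the first image and 4.0 in the second, so they moved 1.3 units closer together.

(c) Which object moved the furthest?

the orange cone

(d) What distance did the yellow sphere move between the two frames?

1.0

From (1.9, 5.4) to (1.8, 6.4), the yellow sphere covered √(0.1² + 1.0²) ≈ 1.0 units.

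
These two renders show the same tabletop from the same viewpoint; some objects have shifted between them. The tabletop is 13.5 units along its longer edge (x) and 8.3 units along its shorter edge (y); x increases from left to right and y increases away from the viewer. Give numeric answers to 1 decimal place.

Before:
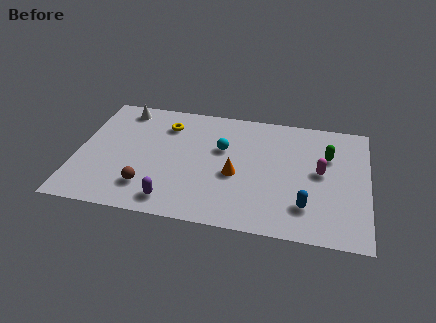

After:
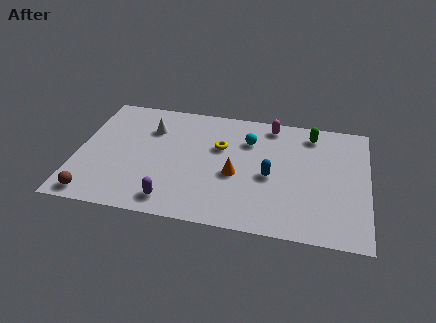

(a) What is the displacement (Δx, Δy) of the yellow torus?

(2.6, -1.1)

The yellow torus started near (4.0, 6.4) and ended near (6.6, 5.3).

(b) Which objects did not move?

the orange cone and the purple capsule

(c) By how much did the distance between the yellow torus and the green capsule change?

-3.1

They were about 7.6 units apart before and 4.5 after — 3.1 units closer together.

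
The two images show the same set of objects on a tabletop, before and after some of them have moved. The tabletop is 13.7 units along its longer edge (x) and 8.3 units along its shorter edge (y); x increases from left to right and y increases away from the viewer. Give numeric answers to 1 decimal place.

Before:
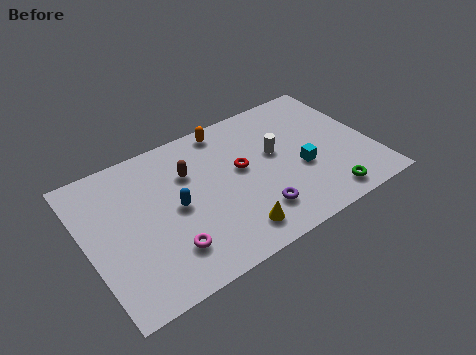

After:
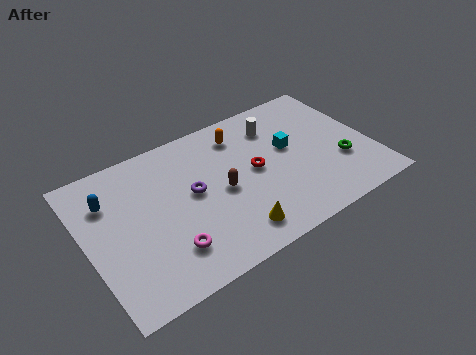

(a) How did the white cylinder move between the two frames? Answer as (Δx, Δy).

(0.3, 1.6)

The white cylinder was at about (9.2, 4.8) and moved to about (9.5, 6.4).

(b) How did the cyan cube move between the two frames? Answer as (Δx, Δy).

(-0.3, 1.5)

From the two frames, the cyan cube sits at roughly (10.2, 3.3) before and (9.9, 4.8) after.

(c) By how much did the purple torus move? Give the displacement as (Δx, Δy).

(-2.6, 2.6)

From the two frames, the purple torus sits at roughly (7.7, 1.9) before and (5.1, 4.5) after.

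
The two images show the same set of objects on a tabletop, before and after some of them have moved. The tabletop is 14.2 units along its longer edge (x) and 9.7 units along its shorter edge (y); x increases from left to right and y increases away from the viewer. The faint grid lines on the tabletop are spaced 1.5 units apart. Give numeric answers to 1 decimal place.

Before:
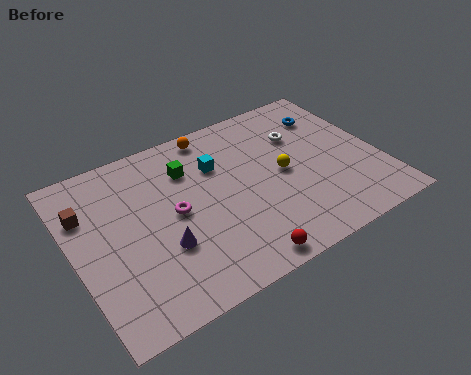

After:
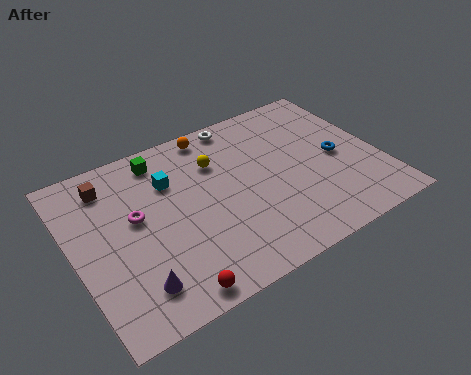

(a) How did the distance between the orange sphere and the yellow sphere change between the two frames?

-2.9

The distance was about 4.7 in the first image and 1.8 in the second, so they moved 2.9 units closer together.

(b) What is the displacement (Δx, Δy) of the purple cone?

(-1.5, -1.4)

From the two frames, the purple cone sits at roughly (3.8, 3.3) before and (2.3, 1.9) after.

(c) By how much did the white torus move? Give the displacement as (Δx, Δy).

(-2.6, 2.1)

From the two frames, the white torus sits at roughly (10.9, 6.7) before and (8.3, 8.8) after.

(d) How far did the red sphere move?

3.2

From (6.9, 0.9) to (3.7, 0.9), the red sphere covered √(3.2² + 0.0²) ≈ 3.2 units.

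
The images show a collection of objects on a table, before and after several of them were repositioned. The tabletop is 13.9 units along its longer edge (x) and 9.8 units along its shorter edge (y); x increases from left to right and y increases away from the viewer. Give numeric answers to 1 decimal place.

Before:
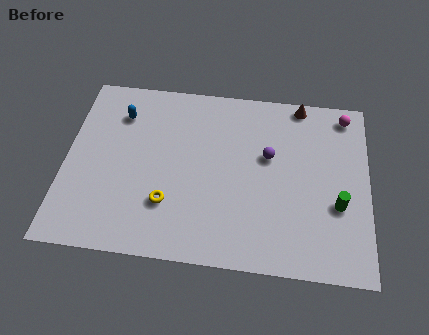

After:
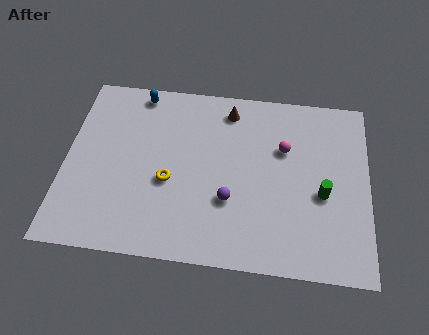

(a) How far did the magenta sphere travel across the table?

3.6

From (12.8, 8.6) to (10.0, 6.4), the magenta sphere covered √(2.8² + 2.2²) ≈ 3.6 units.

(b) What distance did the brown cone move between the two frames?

3.4

The brown cone was near (10.7, 9.0) before and (7.4, 8.3) after, so it travelled √(3.3² + 0.7²) ≈ 3.4 units.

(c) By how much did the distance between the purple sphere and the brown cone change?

+1.6

The distance was about 3.4 in the first image and 5.0 in the second, so they moved 1.6 units further apart.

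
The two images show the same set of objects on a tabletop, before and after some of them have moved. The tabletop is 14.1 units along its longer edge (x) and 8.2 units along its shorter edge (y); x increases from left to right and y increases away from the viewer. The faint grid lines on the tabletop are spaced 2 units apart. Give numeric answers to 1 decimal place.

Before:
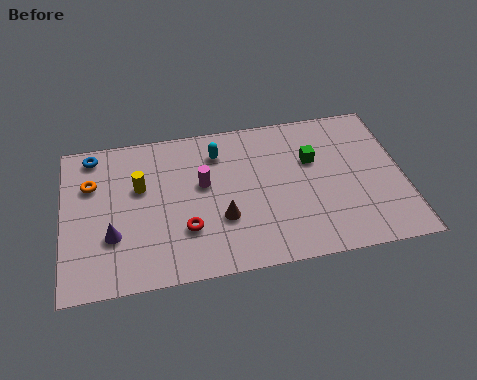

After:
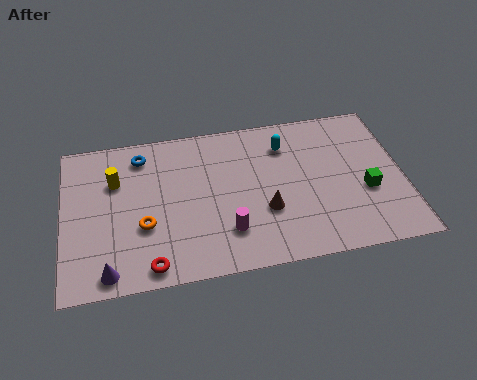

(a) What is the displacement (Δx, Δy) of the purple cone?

(-0.2, -1.8)

The purple cone started near (2.0, 2.7) and ended near (1.8, 0.9).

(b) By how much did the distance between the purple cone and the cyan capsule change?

+3.4

The distance was about 5.8 in the first image and 9.2 in the second, so they moved 3.4 units further apart.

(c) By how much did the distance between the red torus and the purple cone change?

-1.3

Before: roughly 3.0 units apart; after: 1.7. That's 1.3 units closer together.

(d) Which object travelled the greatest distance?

the orange torus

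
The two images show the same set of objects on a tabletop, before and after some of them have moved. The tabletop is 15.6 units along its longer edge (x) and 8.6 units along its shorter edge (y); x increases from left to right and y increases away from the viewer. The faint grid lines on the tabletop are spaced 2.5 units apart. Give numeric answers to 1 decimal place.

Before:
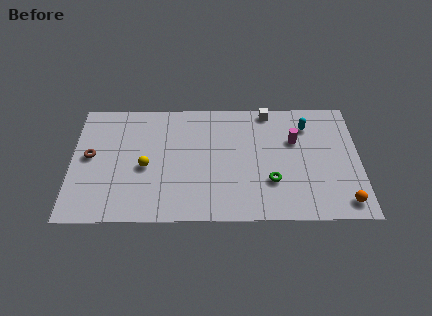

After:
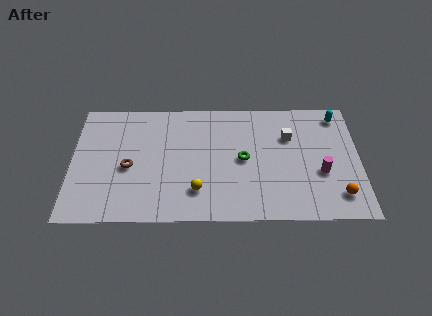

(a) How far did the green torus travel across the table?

2.2

The green torus was near (10.8, 2.7) before and (9.3, 4.3) after, so it travelled √(1.5² + 1.6²) ≈ 2.2 units.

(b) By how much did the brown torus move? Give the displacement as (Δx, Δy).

(2.1, -0.8)

The brown torus started near (1.0, 4.6) and ended near (3.1, 3.8).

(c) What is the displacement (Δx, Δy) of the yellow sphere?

(2.8, -1.7)

The yellow sphere was at about (4.0, 3.8) and moved to about (6.8, 2.1).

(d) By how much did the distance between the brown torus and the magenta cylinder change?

-0.7

Before: roughly 11.1 units apart; after: 10.4. That's 0.7 units closer together.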